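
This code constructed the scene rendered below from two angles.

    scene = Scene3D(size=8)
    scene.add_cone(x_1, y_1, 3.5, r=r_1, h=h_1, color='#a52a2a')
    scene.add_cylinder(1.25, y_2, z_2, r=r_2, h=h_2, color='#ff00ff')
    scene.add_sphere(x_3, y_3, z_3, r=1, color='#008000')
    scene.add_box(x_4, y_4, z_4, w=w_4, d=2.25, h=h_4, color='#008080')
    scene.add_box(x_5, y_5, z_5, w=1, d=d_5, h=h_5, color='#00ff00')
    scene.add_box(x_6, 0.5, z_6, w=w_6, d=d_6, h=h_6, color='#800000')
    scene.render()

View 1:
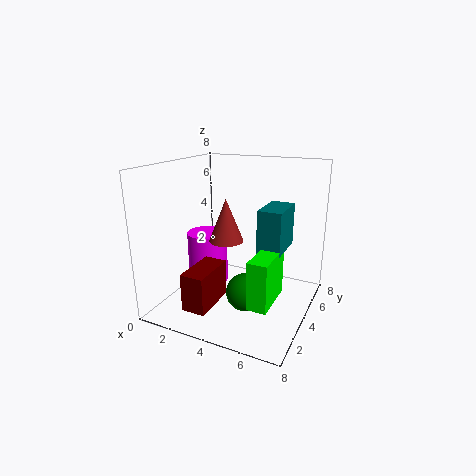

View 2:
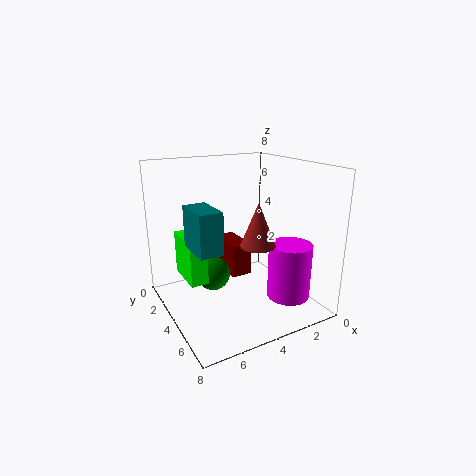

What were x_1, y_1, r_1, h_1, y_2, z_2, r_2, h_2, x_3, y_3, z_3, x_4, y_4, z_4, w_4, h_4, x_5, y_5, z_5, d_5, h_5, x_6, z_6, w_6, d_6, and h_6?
x_1 = 3
y_1 = 4.5
r_1 = 1
h_1 = 2.5
y_2 = 5.25
z_2 = 0.25
r_2 = 1.25
h_2 = 3.25
x_3 = 5
y_3 = 2.75
z_3 = 1.5
x_4 = 5.5
y_4 = 3
z_4 = 3.75
w_4 = 1.25
h_4 = 2.25
x_5 = 5.75
y_5 = 1.25
z_5 = 1.5
d_5 = 2.5
h_5 = 2.5
x_6 = 2.5
z_6 = 1
w_6 = 1.25
d_6 = 2.5
h_6 = 2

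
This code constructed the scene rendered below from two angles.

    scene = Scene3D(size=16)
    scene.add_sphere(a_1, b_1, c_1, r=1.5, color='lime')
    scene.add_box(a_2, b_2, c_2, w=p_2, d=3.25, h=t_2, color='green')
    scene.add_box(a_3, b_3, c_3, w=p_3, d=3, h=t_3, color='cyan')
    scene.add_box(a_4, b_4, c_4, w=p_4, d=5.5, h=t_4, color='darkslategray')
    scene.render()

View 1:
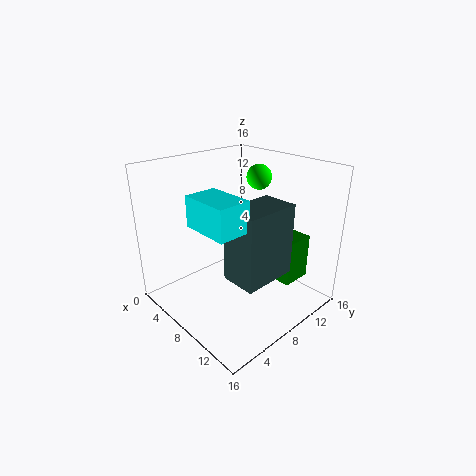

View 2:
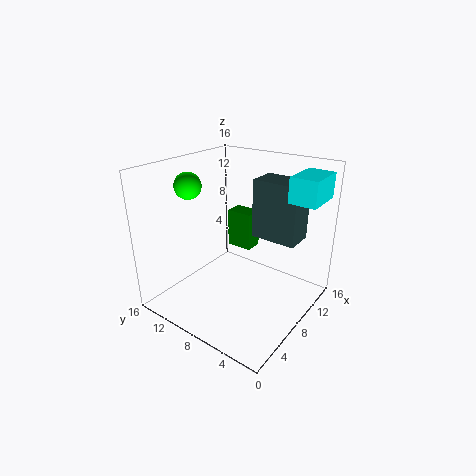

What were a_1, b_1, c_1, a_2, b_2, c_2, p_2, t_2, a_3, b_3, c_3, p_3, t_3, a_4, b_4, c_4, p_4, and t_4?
a_1 = 6, b_1 = 13.25, c_1 = 13.5, a_2 = 12, b_2 = 9.25, c_2 = 4.25, p_2 = 2.25, t_2 = 4.75, a_3 = 10, b_3 = 0.25, c_3 = 12.5, p_3 = 4.5, t_3 = 2.75, a_4 = 11.5, b_4 = 3, c_4 = 6.75, p_4 = 3.5, t_4 = 7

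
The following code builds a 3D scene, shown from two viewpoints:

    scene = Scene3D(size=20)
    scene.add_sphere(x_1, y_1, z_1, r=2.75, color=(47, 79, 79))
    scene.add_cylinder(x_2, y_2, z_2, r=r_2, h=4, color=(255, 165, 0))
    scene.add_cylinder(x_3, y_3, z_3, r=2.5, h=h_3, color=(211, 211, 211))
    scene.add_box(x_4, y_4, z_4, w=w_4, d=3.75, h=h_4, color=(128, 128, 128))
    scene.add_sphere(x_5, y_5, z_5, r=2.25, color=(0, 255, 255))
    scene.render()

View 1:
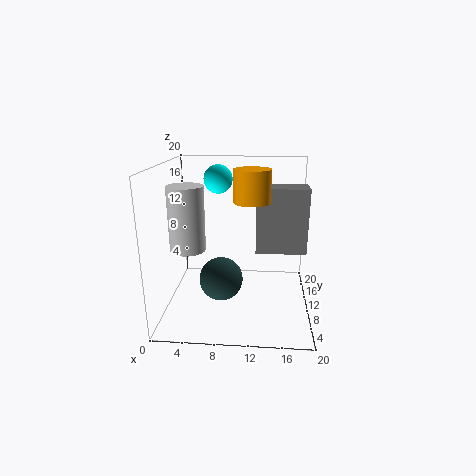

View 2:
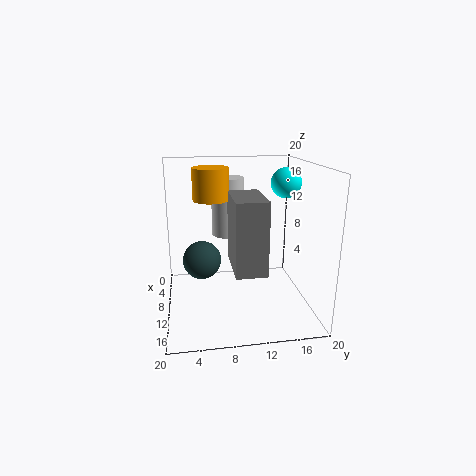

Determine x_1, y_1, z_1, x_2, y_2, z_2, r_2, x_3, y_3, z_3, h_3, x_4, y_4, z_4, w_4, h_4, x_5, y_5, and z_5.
x_1 = 8.25, y_1 = 5, z_1 = 6.25, x_2 = 12, y_2 = 6.25, z_2 = 16, r_2 = 2.25, x_3 = 3, y_3 = 9.5, z_3 = 8.25, h_3 = 9, x_4 = 12.5, y_4 = 8.25, z_4 = 8.5, w_4 = 6.75, h_4 = 8.75, x_5 = 6.25, y_5 = 17.75, z_5 = 16.75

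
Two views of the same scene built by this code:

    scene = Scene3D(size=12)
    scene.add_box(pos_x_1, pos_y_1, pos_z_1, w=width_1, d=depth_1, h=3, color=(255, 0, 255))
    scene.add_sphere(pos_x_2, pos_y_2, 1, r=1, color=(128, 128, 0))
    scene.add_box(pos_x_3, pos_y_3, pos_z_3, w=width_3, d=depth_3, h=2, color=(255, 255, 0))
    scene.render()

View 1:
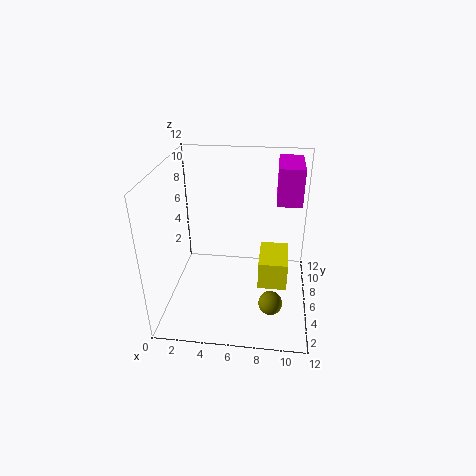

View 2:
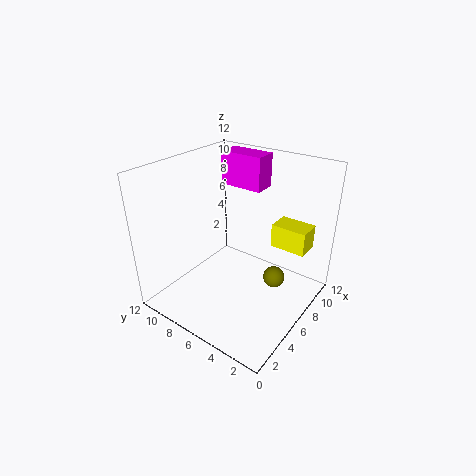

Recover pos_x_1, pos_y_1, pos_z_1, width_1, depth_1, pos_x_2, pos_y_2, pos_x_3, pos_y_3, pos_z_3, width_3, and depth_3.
pos_x_1 = 9, pos_y_1 = 6, pos_z_1 = 9, width_1 = 2, depth_1 = 4, pos_x_2 = 9, pos_y_2 = 4, pos_x_3 = 8, pos_y_3 = 1, pos_z_3 = 5, width_3 = 2, depth_3 = 3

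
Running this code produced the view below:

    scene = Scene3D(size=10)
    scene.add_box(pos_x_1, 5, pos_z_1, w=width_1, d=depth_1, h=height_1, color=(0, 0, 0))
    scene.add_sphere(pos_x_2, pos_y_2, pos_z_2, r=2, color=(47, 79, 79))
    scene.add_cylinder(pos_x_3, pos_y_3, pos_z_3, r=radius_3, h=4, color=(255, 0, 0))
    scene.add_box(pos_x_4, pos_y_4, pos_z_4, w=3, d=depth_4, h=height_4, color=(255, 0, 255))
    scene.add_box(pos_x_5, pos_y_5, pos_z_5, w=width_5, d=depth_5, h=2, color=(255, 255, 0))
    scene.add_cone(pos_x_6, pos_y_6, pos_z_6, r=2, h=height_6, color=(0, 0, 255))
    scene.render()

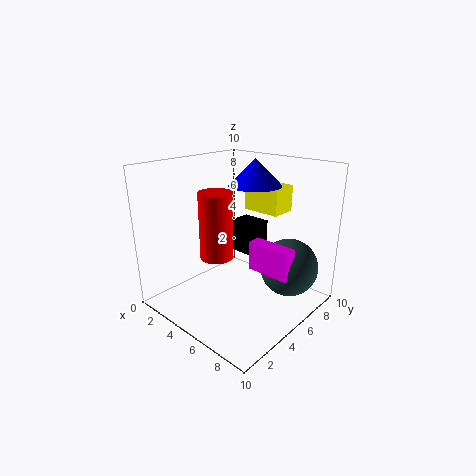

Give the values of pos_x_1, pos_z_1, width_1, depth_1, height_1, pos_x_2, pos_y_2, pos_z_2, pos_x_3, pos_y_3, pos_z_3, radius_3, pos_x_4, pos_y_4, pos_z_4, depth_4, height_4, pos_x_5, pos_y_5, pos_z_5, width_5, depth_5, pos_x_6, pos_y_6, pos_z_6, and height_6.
pos_x_1 = 4; pos_z_1 = 4; width_1 = 2; depth_1 = 2; height_1 = 2; pos_x_2 = 8; pos_y_2 = 7; pos_z_2 = 3; pos_x_3 = 6; pos_y_3 = 2; pos_z_3 = 5; radius_3 = 1; pos_x_4 = 6; pos_y_4 = 5; pos_z_4 = 3; depth_4 = 1; height_4 = 2; pos_x_5 = 3; pos_y_5 = 8; pos_z_5 = 6; width_5 = 3; depth_5 = 2; pos_x_6 = 4; pos_y_6 = 8; pos_z_6 = 8; height_6 = 2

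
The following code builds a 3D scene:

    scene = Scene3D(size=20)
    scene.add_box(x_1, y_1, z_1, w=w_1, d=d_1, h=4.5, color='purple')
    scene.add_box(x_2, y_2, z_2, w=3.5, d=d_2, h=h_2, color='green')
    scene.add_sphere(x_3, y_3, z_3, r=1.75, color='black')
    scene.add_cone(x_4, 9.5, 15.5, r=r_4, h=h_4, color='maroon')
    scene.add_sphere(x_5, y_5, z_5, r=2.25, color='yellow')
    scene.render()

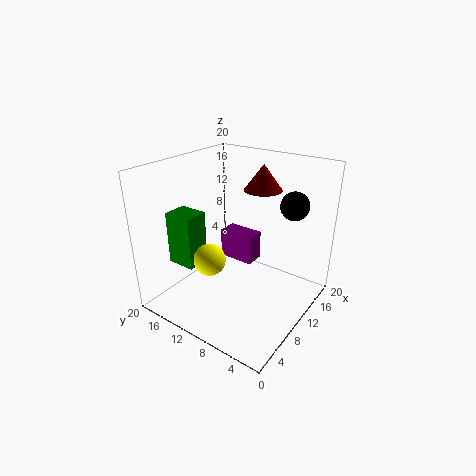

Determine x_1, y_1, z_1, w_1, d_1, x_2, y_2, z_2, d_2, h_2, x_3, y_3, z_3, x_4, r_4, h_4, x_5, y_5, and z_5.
x_1 = 13.5
y_1 = 10.25
z_1 = 3.75
w_1 = 3
d_1 = 5.5
x_2 = 5.5
y_2 = 15
z_2 = 5.25
d_2 = 4.25
h_2 = 7.75
x_3 = 10.75
y_3 = 2.25
z_3 = 16.25
x_4 = 15.5
r_4 = 2.75
h_4 = 3.75
x_5 = 7
y_5 = 12.75
z_5 = 7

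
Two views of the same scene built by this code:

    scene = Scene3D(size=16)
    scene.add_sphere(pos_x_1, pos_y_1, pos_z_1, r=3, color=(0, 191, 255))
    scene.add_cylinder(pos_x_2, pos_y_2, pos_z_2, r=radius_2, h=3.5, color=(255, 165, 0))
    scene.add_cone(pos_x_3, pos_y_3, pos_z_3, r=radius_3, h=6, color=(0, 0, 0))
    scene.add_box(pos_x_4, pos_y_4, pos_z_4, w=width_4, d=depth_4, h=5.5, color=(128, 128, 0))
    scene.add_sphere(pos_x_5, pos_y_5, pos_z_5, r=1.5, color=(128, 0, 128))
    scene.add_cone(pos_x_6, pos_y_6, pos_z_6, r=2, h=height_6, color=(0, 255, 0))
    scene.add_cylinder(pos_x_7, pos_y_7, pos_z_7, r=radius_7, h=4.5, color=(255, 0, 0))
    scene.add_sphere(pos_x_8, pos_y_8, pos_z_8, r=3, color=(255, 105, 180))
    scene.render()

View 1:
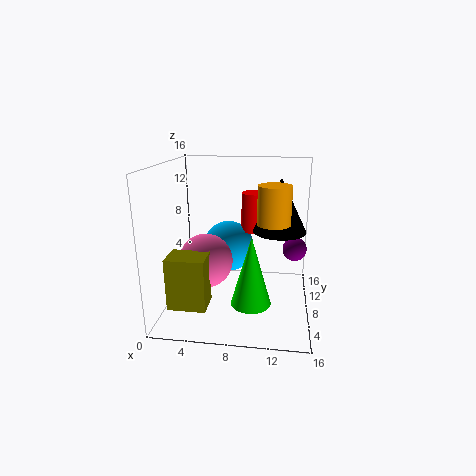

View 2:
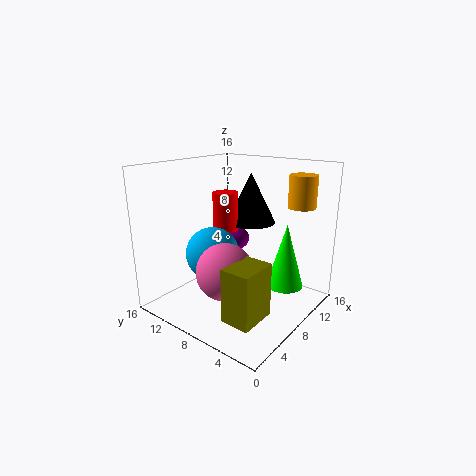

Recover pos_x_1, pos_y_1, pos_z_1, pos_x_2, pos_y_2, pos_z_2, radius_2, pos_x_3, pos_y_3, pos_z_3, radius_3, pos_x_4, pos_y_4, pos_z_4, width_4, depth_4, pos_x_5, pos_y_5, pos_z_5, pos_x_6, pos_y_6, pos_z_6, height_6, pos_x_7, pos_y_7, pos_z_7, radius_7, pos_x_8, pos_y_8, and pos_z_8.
pos_x_1 = 6.5; pos_y_1 = 10.5; pos_z_1 = 6; pos_x_2 = 12; pos_y_2 = 2.5; pos_z_2 = 11.5; radius_2 = 1.5; pos_x_3 = 12.5; pos_y_3 = 9.5; pos_z_3 = 8.5; radius_3 = 3; pos_x_4 = 1.5; pos_y_4 = 2; pos_z_4 = 2; width_4 = 4; depth_4 = 3; pos_x_5 = 14.5; pos_y_5 = 13; pos_z_5 = 5; pos_x_6 = 10; pos_y_6 = 3; pos_z_6 = 3; height_6 = 7; pos_x_7 = 9.5; pos_y_7 = 11; pos_z_7 = 8; radius_7 = 1.5; pos_x_8 = 4.5; pos_y_8 = 7; pos_z_8 = 5.5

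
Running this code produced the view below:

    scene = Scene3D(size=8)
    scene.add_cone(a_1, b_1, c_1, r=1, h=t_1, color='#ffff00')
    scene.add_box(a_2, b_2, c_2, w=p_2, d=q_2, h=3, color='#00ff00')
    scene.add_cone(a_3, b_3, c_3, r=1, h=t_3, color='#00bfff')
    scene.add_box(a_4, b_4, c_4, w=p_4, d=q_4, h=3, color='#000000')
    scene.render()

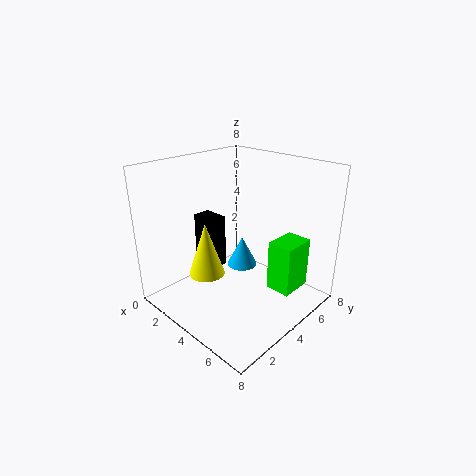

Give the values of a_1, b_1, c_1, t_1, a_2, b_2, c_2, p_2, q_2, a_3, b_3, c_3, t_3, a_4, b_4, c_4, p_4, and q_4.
a_1 = 3; b_1 = 2.5; c_1 = 2; t_1 = 3; a_2 = 5; b_2 = 5.5; c_2 = 0.5; p_2 = 1.5; q_2 = 2; a_3 = 2; b_3 = 6.5; c_3 = 0.5; t_3 = 2; a_4 = 1.5; b_4 = 3; c_4 = 2; p_4 = 1.5; q_4 = 1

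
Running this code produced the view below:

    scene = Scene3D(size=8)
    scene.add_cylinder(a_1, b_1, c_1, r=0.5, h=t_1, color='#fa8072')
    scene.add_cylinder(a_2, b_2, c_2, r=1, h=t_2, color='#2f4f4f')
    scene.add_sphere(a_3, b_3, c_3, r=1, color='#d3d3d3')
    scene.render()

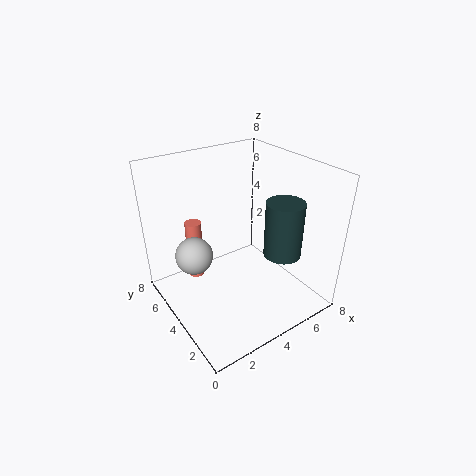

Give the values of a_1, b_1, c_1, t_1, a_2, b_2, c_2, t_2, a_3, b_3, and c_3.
a_1 = 2.75; b_1 = 7; c_1 = 0.25; t_1 = 3.75; a_2 = 5.5; b_2 = 2; c_2 = 3.5; t_2 = 3; a_3 = 1.5; b_3 = 4.5; c_3 = 3.5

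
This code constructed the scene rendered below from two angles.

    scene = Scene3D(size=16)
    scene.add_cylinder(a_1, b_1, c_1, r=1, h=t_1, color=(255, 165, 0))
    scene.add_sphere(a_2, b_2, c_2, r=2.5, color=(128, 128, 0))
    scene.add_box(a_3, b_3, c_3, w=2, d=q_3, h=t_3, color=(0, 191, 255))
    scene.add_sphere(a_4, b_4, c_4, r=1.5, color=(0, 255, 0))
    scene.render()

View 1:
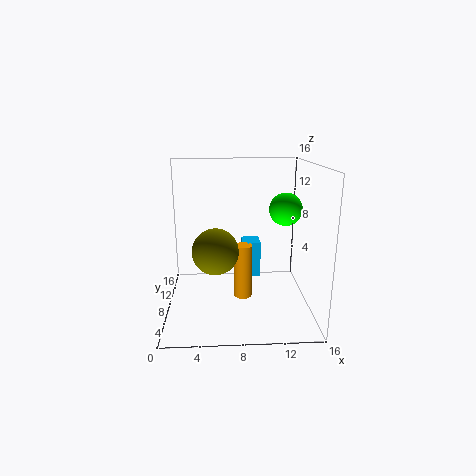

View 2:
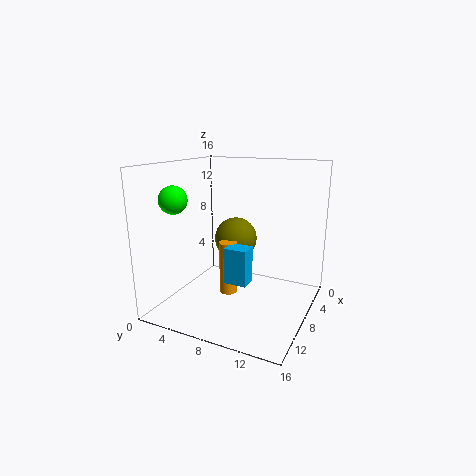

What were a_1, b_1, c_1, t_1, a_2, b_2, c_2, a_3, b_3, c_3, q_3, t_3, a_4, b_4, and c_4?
a_1 = 8.5, b_1 = 7, c_1 = 1.5, t_1 = 6, a_2 = 5.5, b_2 = 6.5, c_2 = 7, a_3 = 8.5, b_3 = 7.5, c_3 = 3.5, q_3 = 2.5, t_3 = 4, a_4 = 12, b_4 = 2.5, c_4 = 12.5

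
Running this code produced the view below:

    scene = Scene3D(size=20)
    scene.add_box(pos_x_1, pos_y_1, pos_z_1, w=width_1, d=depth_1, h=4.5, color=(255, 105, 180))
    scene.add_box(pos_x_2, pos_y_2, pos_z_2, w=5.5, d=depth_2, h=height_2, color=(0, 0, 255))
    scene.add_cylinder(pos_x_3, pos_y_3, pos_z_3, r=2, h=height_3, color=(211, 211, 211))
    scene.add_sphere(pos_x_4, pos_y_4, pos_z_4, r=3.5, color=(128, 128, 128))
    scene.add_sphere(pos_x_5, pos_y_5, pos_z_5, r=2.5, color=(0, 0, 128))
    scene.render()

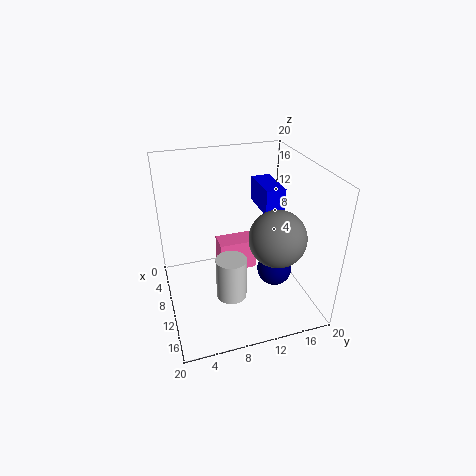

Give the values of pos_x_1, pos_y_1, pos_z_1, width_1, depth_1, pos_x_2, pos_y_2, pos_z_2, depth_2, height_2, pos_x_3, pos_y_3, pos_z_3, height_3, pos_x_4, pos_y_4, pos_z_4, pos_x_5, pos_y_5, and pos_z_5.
pos_x_1 = 7, pos_y_1 = 7.5, pos_z_1 = 4.5, width_1 = 3, depth_1 = 5.25, pos_x_2 = 8, pos_y_2 = 12.5, pos_z_2 = 14.75, depth_2 = 2.5, height_2 = 3.25, pos_x_3 = 14.25, pos_y_3 = 7.75, pos_z_3 = 4, height_3 = 5.75, pos_x_4 = 16.25, pos_y_4 = 13, pos_z_4 = 13, pos_x_5 = 11.25, pos_y_5 = 15.25, pos_z_5 = 4.5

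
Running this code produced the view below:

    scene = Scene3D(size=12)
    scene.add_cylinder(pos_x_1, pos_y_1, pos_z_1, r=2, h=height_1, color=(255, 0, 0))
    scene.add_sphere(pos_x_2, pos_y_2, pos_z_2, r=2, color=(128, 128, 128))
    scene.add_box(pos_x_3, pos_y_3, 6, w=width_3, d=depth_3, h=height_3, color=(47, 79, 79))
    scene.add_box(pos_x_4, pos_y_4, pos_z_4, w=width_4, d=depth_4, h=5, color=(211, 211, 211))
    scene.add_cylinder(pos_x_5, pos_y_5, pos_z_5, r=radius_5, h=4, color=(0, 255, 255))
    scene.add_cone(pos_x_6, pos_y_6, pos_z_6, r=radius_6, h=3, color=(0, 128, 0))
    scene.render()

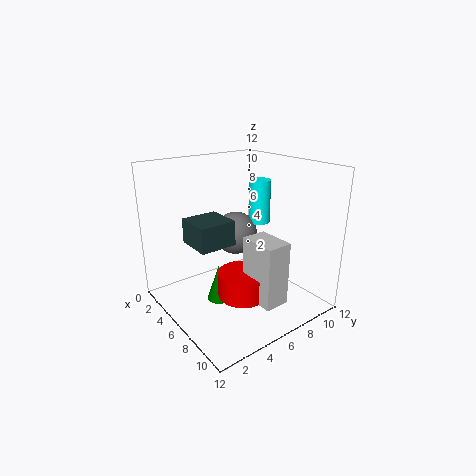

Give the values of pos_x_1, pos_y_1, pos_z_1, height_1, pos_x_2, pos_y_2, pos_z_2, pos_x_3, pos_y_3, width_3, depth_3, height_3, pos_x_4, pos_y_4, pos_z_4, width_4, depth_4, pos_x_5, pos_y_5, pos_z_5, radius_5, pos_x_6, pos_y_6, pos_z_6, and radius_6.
pos_x_1 = 8, pos_y_1 = 5, pos_z_1 = 2, height_1 = 2, pos_x_2 = 3, pos_y_2 = 8, pos_z_2 = 5, pos_x_3 = 4, pos_y_3 = 2, width_3 = 3, depth_3 = 3, height_3 = 2, pos_x_4 = 8, pos_y_4 = 5, pos_z_4 = 2, width_4 = 3, depth_4 = 2, pos_x_5 = 4, pos_y_5 = 10, pos_z_5 = 6, radius_5 = 1, pos_x_6 = 6, pos_y_6 = 4, pos_z_6 = 1, radius_6 = 1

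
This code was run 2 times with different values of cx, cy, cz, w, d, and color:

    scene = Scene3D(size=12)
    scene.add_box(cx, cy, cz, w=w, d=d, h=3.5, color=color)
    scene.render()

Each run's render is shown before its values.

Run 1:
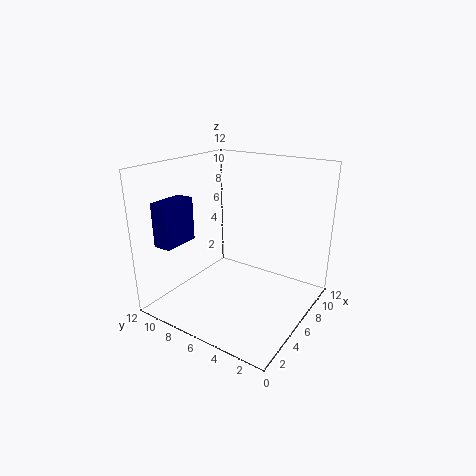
cx = 1; cy = 9; cz = 6; w = 3; d = 1.5; color = 'navy'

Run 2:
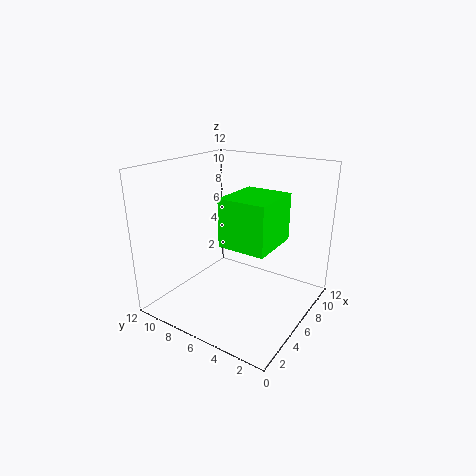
cx = 2; cy = 1.5; cz = 7; w = 4; d = 3.5; color = 'lime'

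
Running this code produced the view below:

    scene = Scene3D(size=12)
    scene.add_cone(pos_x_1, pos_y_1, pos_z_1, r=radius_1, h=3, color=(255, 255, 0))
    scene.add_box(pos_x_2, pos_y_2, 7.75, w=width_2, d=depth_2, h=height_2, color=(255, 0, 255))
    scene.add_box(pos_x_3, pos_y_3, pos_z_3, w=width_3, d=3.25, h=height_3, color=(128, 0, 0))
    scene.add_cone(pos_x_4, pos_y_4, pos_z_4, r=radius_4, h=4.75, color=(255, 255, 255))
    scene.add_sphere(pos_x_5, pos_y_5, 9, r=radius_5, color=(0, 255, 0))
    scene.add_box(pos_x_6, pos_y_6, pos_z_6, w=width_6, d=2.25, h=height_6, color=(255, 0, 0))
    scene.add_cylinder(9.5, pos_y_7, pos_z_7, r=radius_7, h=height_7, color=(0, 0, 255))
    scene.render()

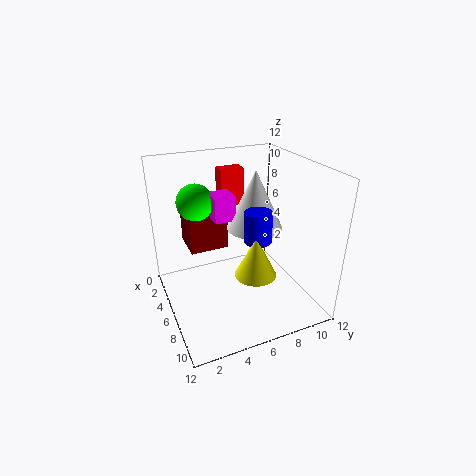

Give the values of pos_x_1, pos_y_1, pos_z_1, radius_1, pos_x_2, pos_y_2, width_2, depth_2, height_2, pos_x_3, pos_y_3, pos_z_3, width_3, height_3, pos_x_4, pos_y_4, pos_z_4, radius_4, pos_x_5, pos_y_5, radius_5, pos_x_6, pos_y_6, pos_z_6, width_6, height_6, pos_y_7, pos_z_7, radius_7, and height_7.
pos_x_1 = 10.25
pos_y_1 = 5.5
pos_z_1 = 5.25
radius_1 = 1.5
pos_x_2 = 4.25
pos_y_2 = 4
width_2 = 2
depth_2 = 1.75
height_2 = 2
pos_x_3 = 2
pos_y_3 = 2.25
pos_z_3 = 4.75
width_3 = 3
height_3 = 4
pos_x_4 = 6.5
pos_y_4 = 7.25
pos_z_4 = 7
radius_4 = 2.25
pos_x_5 = 4.25
pos_y_5 = 3
radius_5 = 1.5
pos_x_6 = 0.25
pos_y_6 = 6.25
pos_z_6 = 7
width_6 = 1.5
height_6 = 3.5
pos_y_7 = 6
pos_z_7 = 7.5
radius_7 = 1
height_7 = 2.25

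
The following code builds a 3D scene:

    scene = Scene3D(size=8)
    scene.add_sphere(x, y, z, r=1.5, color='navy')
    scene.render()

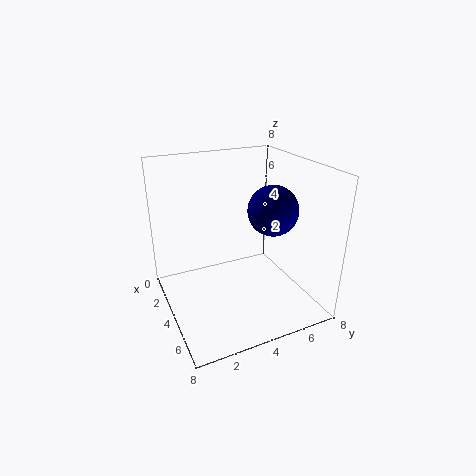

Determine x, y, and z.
x = 3.5
y = 6.5
z = 5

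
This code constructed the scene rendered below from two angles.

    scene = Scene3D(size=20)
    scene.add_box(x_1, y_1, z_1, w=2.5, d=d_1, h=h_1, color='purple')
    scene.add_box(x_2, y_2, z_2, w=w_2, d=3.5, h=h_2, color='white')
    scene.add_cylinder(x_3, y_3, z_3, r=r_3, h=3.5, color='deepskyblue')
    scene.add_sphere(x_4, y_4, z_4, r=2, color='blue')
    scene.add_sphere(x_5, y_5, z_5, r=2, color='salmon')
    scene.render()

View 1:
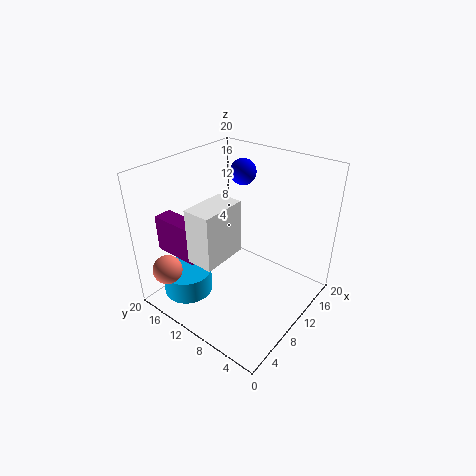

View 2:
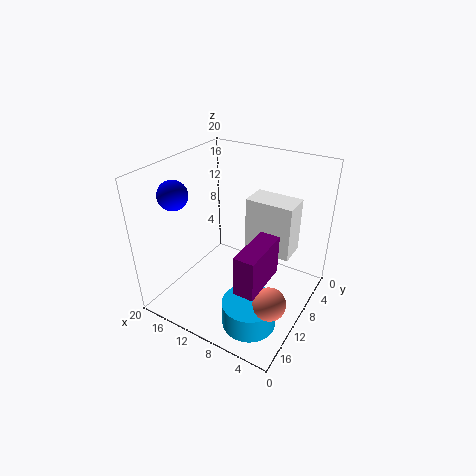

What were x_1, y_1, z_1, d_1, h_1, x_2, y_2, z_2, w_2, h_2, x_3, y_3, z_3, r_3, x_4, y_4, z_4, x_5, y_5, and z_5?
x_1 = 3, y_1 = 12, z_1 = 8.5, d_1 = 6.5, h_1 = 5, x_2 = 2, y_2 = 8, z_2 = 10, w_2 = 6, h_2 = 7, x_3 = 5, y_3 = 15.5, z_3 = 1.5, r_3 = 3.5, x_4 = 17, y_4 = 14.5, z_4 = 16.5, x_5 = 2, y_5 = 16, z_5 = 6.5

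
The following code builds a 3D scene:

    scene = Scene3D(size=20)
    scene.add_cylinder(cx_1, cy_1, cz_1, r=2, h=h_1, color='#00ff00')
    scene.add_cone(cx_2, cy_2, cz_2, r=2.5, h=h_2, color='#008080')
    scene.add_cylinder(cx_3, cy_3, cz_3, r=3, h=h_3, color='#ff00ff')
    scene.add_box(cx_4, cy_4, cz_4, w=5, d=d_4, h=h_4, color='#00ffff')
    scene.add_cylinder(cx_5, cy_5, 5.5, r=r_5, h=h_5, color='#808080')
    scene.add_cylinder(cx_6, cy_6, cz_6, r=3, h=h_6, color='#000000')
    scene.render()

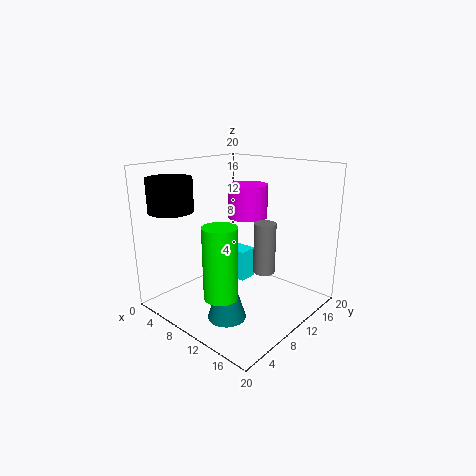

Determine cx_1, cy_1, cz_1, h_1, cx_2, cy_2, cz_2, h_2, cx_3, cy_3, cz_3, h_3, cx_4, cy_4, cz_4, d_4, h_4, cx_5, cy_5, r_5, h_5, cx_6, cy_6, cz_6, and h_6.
cx_1 = 14.5, cy_1 = 2, cz_1 = 6, h_1 = 8.5, cx_2 = 12.5, cy_2 = 5, cz_2 = 1, h_2 = 8, cx_3 = 7.5, cy_3 = 15, cz_3 = 11.5, h_3 = 5, cx_4 = 2, cy_4 = 14.5, cz_4 = 0.5, d_4 = 3, h_4 = 5, cx_5 = 13.5, cy_5 = 11.5, r_5 = 1.5, h_5 = 7, cx_6 = 4, cy_6 = 3.5, cz_6 = 14, h_6 = 4.5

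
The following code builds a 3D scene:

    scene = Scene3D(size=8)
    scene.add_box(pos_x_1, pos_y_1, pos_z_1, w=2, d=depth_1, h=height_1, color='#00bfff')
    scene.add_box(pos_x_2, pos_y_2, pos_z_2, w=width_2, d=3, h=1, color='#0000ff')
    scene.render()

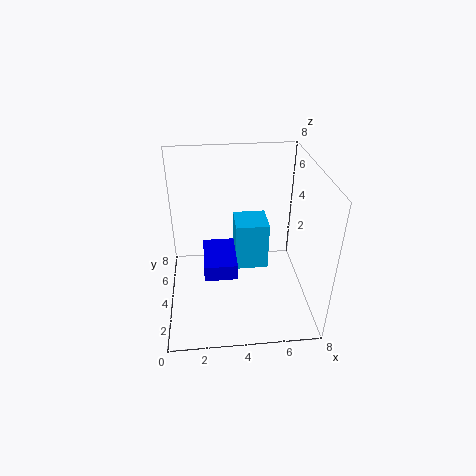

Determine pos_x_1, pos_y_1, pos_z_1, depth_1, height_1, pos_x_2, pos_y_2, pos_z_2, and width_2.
pos_x_1 = 4
pos_y_1 = 5
pos_z_1 = 1
depth_1 = 2
height_1 = 3
pos_x_2 = 2
pos_y_2 = 4
pos_z_2 = 1
width_2 = 2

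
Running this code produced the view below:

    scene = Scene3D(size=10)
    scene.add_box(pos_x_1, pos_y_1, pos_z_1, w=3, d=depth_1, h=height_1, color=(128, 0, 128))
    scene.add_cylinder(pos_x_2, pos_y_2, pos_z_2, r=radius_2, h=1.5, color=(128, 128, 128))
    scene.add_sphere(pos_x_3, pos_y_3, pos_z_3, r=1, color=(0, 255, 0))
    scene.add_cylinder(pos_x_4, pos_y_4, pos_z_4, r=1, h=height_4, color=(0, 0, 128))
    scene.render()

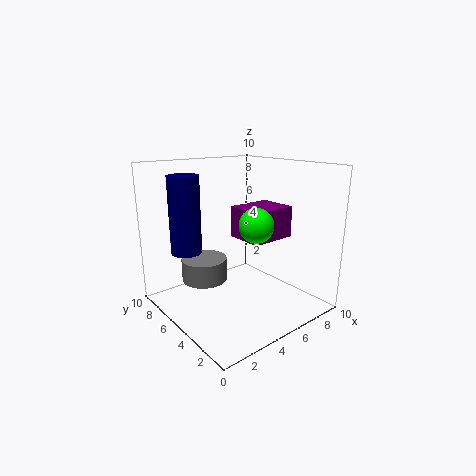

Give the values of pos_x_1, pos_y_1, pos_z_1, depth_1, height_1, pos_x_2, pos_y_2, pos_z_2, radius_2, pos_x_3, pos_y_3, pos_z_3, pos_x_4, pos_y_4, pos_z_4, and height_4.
pos_x_1 = 4; pos_y_1 = 2; pos_z_1 = 5.5; depth_1 = 2.5; height_1 = 2; pos_x_2 = 2.5; pos_y_2 = 5.5; pos_z_2 = 2.5; radius_2 = 1.5; pos_x_3 = 3.5; pos_y_3 = 1.5; pos_z_3 = 7; pos_x_4 = 1.5; pos_y_4 = 6; pos_z_4 = 4.5; height_4 = 5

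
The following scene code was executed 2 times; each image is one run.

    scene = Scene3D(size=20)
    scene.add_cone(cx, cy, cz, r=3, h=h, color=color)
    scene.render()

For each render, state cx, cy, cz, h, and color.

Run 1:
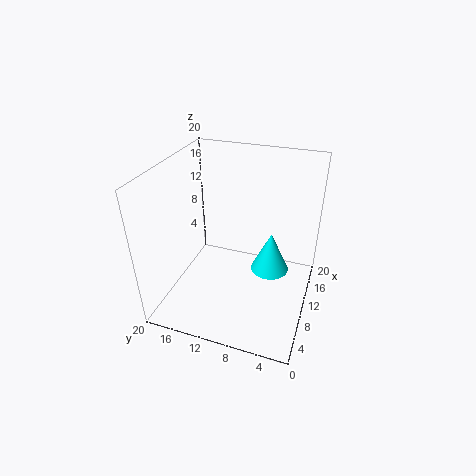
cx = 15.5
cy = 6.5
cz = 1.5
h = 6.5
color = 'cyan'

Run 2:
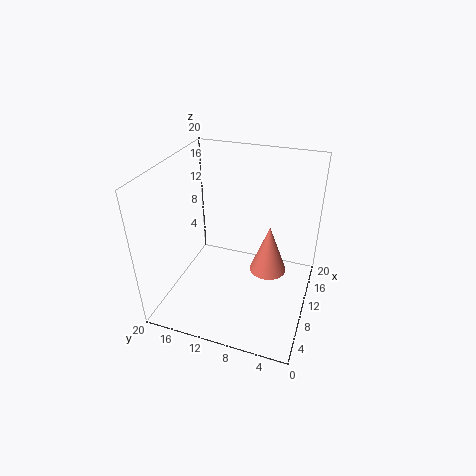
cx = 16.5
cy = 7
cz = 0.5
h = 8
color = 'salmon'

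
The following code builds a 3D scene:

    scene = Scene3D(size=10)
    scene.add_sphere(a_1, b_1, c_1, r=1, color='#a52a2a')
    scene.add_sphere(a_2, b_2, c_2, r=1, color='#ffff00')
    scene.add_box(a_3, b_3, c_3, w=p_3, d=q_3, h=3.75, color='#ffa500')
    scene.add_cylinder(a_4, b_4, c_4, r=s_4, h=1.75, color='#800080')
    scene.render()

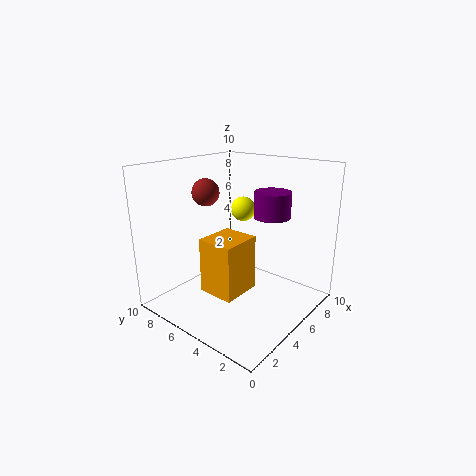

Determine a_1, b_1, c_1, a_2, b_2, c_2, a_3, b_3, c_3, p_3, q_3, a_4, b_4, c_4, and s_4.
a_1 = 5, b_1 = 8, c_1 = 7.75, a_2 = 8.75, b_2 = 7.5, c_2 = 5.75, a_3 = 2.25, b_3 = 3.5, c_3 = 1.75, p_3 = 2.75, q_3 = 2.5, a_4 = 6.5, b_4 = 3.25, c_4 = 6.5, s_4 = 1.25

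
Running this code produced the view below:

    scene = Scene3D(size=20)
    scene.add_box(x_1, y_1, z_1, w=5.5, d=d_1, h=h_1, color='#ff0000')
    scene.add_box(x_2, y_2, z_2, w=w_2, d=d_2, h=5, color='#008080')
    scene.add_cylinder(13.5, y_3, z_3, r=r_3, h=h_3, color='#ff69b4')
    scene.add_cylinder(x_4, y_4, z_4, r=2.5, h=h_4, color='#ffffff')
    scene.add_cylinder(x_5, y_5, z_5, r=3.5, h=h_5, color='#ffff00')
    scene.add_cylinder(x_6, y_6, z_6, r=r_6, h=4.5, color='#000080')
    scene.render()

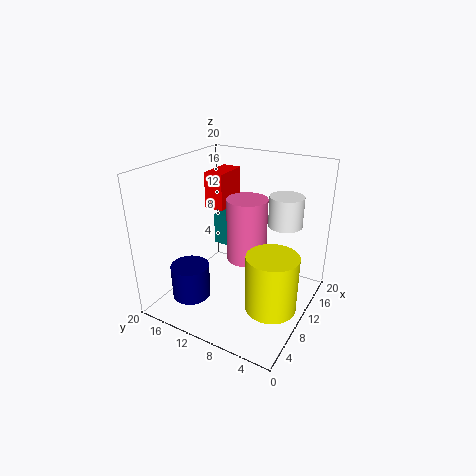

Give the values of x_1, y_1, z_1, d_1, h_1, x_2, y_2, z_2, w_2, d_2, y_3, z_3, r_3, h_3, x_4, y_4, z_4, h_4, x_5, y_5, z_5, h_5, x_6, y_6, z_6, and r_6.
x_1 = 13; y_1 = 14.5; z_1 = 12; d_1 = 3; h_1 = 5.5; x_2 = 14.5; y_2 = 13.5; z_2 = 5.5; w_2 = 2.5; d_2 = 3.5; y_3 = 10.5; z_3 = 5; r_3 = 3; h_3 = 9.5; x_4 = 16; y_4 = 5.5; z_4 = 10.5; h_4 = 4.5; x_5 = 8.5; y_5 = 4; z_5 = 1.5; h_5 = 8; x_6 = 3.5; y_6 = 13.5; z_6 = 3.5; r_6 = 2.5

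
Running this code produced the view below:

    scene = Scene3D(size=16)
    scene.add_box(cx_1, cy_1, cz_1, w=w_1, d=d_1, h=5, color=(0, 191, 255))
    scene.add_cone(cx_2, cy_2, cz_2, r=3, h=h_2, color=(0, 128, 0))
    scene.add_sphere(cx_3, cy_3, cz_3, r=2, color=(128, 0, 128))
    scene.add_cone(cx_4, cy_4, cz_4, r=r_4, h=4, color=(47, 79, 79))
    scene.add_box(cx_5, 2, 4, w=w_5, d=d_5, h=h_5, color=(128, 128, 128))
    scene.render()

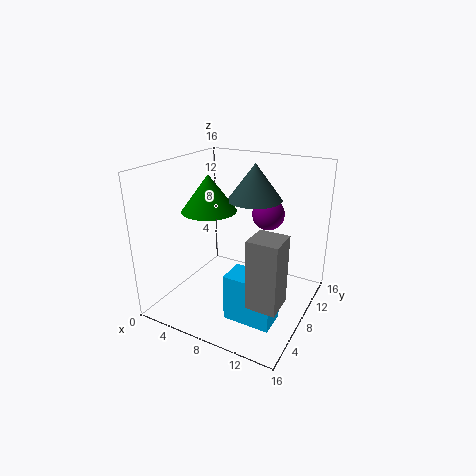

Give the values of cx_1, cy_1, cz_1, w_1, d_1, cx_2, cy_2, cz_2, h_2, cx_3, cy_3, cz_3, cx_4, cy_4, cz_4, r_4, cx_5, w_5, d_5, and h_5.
cx_1 = 9, cy_1 = 3, cz_1 = 1, w_1 = 5, d_1 = 3, cx_2 = 5, cy_2 = 7, cz_2 = 11, h_2 = 4, cx_3 = 9, cy_3 = 14, cz_3 = 9, cx_4 = 9, cy_4 = 10, cz_4 = 12, r_4 = 3, cx_5 = 12, w_5 = 3, d_5 = 3, h_5 = 7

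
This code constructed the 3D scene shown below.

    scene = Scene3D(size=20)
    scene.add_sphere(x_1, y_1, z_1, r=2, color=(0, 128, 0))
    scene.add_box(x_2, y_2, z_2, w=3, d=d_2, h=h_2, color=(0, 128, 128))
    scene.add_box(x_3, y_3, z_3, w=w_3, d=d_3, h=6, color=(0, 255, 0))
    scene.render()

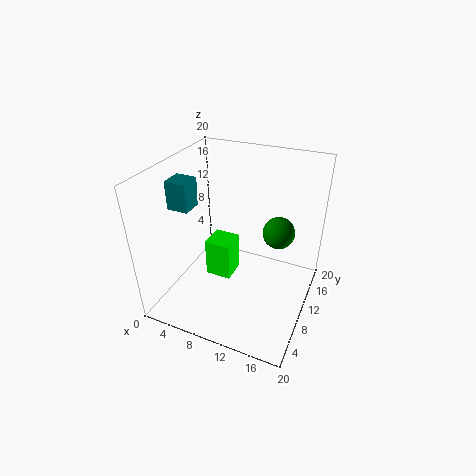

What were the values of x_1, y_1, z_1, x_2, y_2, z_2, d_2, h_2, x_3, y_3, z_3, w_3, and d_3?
x_1 = 16
y_1 = 9
z_1 = 13
x_2 = 1
y_2 = 7
z_2 = 14
d_2 = 3
h_2 = 4
x_3 = 4
y_3 = 11
z_3 = 1
w_3 = 4
d_3 = 4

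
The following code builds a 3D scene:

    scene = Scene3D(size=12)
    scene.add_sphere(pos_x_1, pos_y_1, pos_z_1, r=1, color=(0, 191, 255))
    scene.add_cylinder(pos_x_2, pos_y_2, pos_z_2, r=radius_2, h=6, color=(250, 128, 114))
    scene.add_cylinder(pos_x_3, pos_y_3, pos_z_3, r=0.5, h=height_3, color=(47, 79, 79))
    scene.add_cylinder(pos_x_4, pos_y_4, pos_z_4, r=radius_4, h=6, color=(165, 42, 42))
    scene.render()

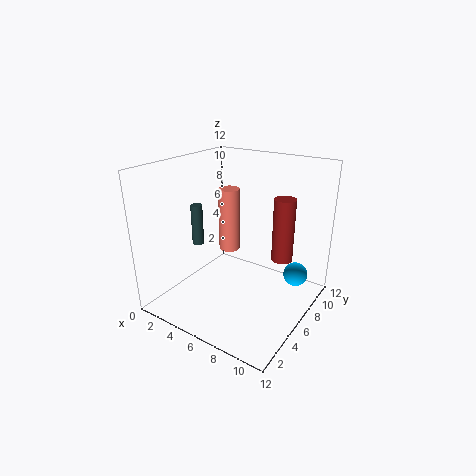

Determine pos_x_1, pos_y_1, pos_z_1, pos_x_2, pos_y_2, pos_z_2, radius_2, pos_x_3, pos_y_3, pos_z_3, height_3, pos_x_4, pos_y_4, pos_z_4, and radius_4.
pos_x_1 = 10.5; pos_y_1 = 8; pos_z_1 = 3; pos_x_2 = 3; pos_y_2 = 9; pos_z_2 = 3; radius_2 = 1; pos_x_3 = 2.5; pos_y_3 = 5; pos_z_3 = 5; height_3 = 3.5; pos_x_4 = 8; pos_y_4 = 10.5; pos_z_4 = 2.5; radius_4 = 1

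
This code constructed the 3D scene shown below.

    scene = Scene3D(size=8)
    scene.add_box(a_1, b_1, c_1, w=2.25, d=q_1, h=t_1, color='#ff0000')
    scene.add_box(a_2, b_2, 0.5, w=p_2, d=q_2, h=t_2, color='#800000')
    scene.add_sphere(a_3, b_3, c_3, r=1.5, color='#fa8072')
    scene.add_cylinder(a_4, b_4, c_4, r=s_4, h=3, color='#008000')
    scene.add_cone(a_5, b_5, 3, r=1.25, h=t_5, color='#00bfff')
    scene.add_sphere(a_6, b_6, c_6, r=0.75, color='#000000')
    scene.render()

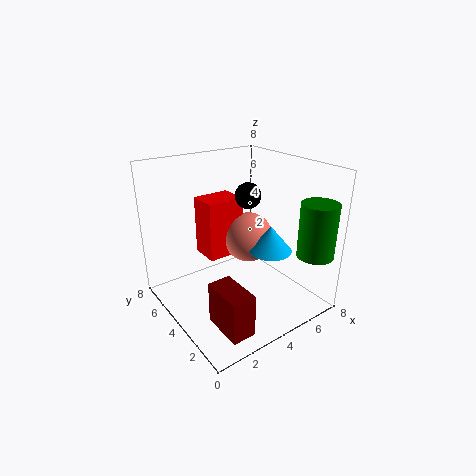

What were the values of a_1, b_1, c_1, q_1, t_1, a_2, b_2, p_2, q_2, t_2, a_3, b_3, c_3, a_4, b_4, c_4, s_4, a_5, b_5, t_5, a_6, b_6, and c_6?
a_1 = 3, b_1 = 5.25, c_1 = 2.25, q_1 = 1.75, t_1 = 3.5, a_2 = 1.25, b_2 = 0.5, p_2 = 1.25, q_2 = 2.25, t_2 = 2.25, a_3 = 5.5, b_3 = 5, c_3 = 3.25, a_4 = 7, b_4 = 1, c_4 = 3.25, s_4 = 1, a_5 = 5.75, b_5 = 3.25, t_5 = 1.5, a_6 = 5.25, b_6 = 4.75, c_6 = 6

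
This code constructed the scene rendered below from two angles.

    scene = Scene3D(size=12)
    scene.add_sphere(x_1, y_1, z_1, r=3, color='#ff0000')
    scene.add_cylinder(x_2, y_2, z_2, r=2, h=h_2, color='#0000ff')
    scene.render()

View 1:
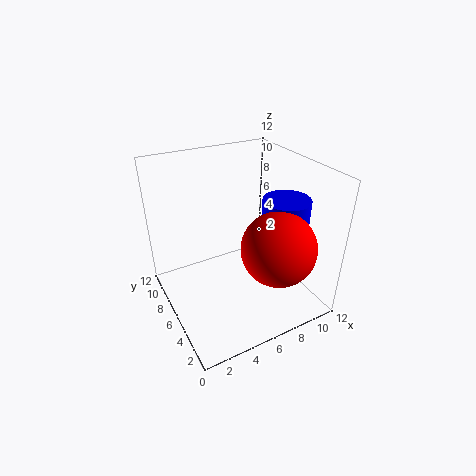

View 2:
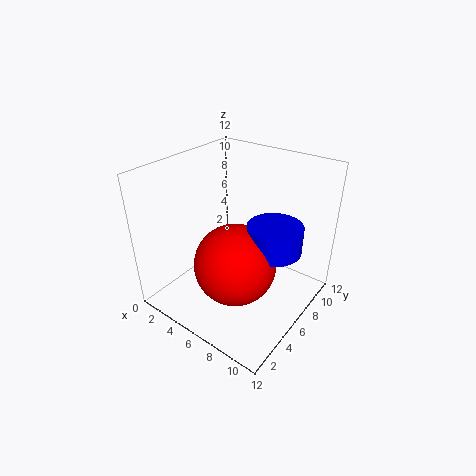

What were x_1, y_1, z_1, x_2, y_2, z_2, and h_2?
x_1 = 8; y_1 = 3; z_1 = 6; x_2 = 10; y_2 = 5; z_2 = 7; h_2 = 2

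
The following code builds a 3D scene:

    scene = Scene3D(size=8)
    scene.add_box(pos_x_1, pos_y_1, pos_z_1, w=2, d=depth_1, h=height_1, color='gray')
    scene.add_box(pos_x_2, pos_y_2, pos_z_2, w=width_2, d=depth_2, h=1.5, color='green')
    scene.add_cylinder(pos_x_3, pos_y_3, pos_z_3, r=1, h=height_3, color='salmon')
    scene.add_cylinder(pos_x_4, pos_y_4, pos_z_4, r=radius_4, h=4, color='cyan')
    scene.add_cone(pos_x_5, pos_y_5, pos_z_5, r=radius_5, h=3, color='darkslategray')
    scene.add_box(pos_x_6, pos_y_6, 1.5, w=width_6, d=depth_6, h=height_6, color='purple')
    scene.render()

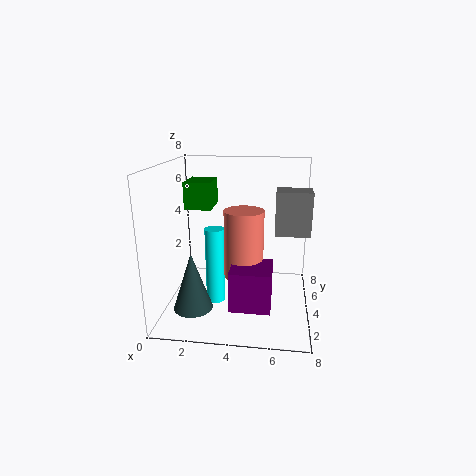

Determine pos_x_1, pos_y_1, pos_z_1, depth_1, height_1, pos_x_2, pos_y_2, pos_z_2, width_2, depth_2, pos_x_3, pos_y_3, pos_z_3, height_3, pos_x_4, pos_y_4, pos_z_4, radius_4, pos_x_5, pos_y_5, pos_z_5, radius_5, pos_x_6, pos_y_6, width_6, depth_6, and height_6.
pos_x_1 = 6
pos_y_1 = 4.5
pos_z_1 = 4
depth_1 = 1.5
height_1 = 2.5
pos_x_2 = 1
pos_y_2 = 4
pos_z_2 = 5.5
width_2 = 1.5
depth_2 = 2
pos_x_3 = 4.5
pos_y_3 = 2.5
pos_z_3 = 2.5
height_3 = 3.5
pos_x_4 = 3
pos_y_4 = 2.5
pos_z_4 = 1
radius_4 = 0.5
pos_x_5 = 2
pos_y_5 = 1.5
pos_z_5 = 1
radius_5 = 1
pos_x_6 = 4
pos_y_6 = 0.5
width_6 = 2
depth_6 = 2
height_6 = 2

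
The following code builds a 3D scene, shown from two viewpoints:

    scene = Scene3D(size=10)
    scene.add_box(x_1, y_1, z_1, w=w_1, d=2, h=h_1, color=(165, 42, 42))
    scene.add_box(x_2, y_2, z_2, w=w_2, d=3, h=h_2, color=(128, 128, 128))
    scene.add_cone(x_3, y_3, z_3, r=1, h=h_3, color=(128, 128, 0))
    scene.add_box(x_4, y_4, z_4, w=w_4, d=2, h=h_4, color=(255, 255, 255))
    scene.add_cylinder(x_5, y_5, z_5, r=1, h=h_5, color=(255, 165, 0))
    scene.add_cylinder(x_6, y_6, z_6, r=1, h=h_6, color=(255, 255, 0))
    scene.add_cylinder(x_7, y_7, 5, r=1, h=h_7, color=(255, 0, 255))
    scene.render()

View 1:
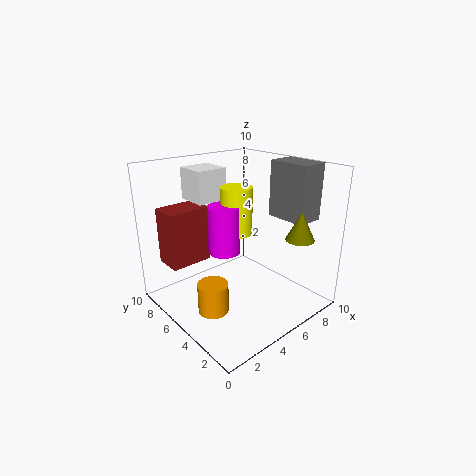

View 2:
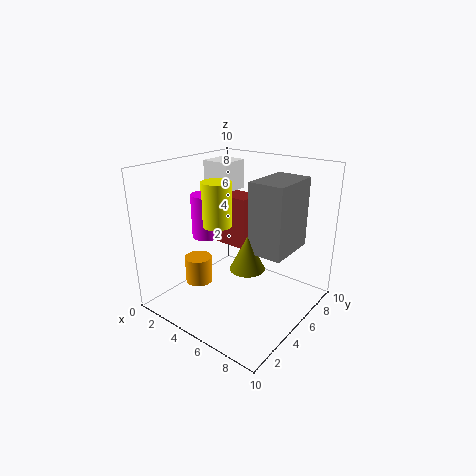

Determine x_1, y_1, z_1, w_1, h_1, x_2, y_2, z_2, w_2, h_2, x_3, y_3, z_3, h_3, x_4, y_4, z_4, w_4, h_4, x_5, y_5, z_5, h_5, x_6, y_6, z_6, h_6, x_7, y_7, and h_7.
x_1 = 1; y_1 = 7; z_1 = 3; w_1 = 3; h_1 = 4; x_2 = 8; y_2 = 2; z_2 = 6; w_2 = 2; h_2 = 4; x_3 = 8; y_3 = 2; z_3 = 5; h_3 = 2; x_4 = 2; y_4 = 5; z_4 = 8; w_4 = 2; h_4 = 2; x_5 = 2; y_5 = 4; z_5 = 1; h_5 = 2; x_6 = 4; y_6 = 4; z_6 = 6; h_6 = 3; x_7 = 3; y_7 = 4; h_7 = 3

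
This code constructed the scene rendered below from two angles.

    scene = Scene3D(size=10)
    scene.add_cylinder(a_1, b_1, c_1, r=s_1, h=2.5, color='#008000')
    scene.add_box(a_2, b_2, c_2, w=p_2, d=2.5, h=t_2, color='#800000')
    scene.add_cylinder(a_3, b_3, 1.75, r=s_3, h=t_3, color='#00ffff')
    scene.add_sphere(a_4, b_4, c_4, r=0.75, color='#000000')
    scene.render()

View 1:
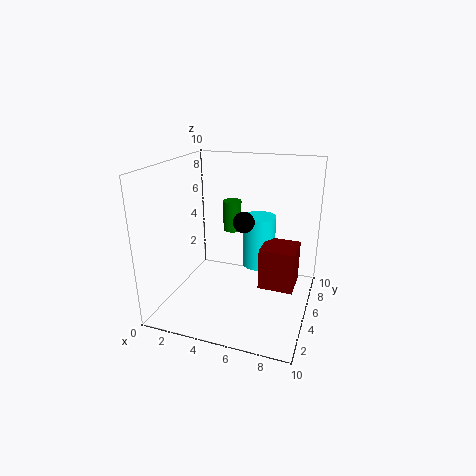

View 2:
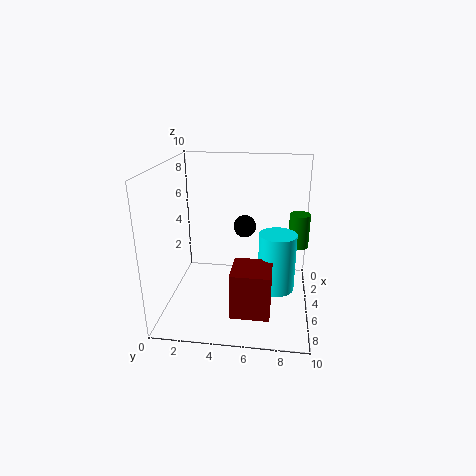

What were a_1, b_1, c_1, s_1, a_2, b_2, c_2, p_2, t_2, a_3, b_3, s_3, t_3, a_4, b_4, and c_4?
a_1 = 3
b_1 = 9.25
c_1 = 3.75
s_1 = 0.75
a_2 = 6.5
b_2 = 5
c_2 = 1.25
p_2 = 2.5
t_2 = 3
a_3 = 5.75
b_3 = 7.75
s_3 = 1.25
t_3 = 4
a_4 = 5.25
b_4 = 5.5
c_4 = 6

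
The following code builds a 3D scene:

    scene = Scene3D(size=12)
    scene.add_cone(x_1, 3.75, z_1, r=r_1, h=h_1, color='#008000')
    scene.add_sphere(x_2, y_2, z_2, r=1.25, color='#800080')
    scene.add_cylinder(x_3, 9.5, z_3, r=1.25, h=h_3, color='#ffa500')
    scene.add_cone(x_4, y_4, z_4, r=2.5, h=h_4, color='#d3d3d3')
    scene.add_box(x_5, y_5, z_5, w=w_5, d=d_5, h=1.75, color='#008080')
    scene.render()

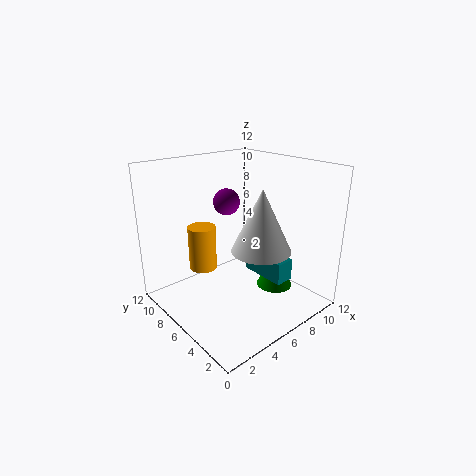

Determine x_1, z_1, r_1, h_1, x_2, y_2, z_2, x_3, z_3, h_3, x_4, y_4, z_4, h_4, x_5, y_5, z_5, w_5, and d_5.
x_1 = 8.25, z_1 = 1.75, r_1 = 1.5, h_1 = 3.25, x_2 = 8, y_2 = 10, z_2 = 7.75, x_3 = 4.75, z_3 = 2.25, h_3 = 4, x_4 = 7.25, y_4 = 4.5, z_4 = 5, h_4 = 5.25, x_5 = 6.5, y_5 = 1.75, z_5 = 3.25, w_5 = 1.5, d_5 = 3.75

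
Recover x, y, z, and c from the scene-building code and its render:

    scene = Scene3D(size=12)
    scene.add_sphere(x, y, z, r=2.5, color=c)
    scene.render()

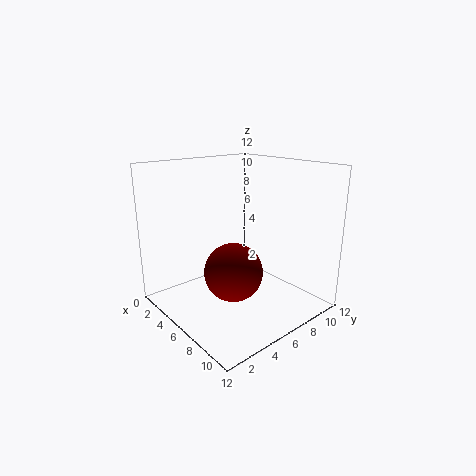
x = 6, y = 5.5, z = 3, c = 'maroon'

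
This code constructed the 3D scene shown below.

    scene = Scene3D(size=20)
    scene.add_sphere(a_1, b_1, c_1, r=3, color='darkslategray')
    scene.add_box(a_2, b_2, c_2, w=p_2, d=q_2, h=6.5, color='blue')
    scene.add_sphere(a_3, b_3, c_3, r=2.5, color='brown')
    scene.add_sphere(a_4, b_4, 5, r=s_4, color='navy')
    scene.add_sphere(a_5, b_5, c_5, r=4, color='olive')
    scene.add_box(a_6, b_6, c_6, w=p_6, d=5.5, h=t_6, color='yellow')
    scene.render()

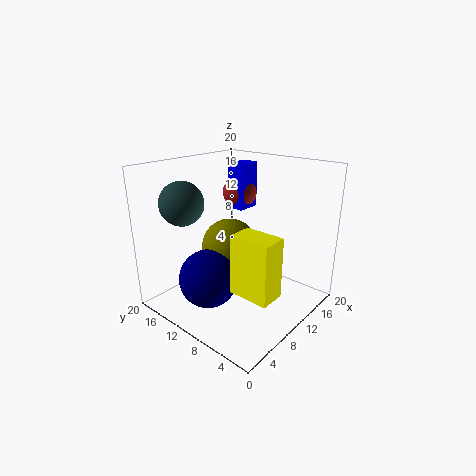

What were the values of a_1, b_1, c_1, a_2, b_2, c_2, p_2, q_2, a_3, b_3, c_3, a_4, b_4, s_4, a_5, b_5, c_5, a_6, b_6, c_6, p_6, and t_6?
a_1 = 5, b_1 = 15.5, c_1 = 15, a_2 = 12.5, b_2 = 11.5, c_2 = 13, p_2 = 3.5, q_2 = 2.5, a_3 = 14.5, b_3 = 13.5, c_3 = 15, a_4 = 5.5, b_4 = 11.5, s_4 = 4, a_5 = 10.5, b_5 = 12, c_5 = 8, a_6 = 5.5, b_6 = 2, c_6 = 4.5, p_6 = 3.5, t_6 = 8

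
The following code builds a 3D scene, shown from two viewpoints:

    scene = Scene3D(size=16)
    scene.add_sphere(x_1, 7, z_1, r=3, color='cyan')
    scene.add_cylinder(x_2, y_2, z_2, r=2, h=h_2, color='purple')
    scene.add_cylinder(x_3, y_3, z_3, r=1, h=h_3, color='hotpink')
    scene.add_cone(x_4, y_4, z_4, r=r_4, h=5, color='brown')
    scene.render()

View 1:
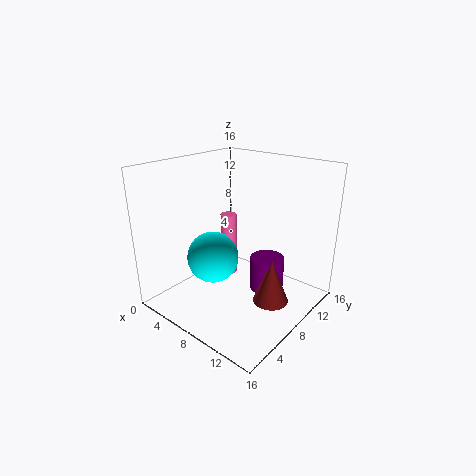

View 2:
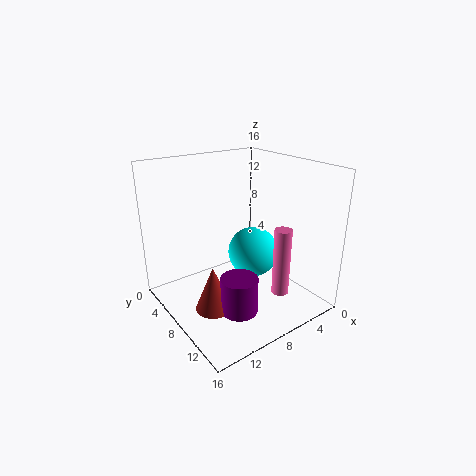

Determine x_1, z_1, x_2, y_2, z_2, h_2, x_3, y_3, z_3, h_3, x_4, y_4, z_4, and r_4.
x_1 = 5
z_1 = 5
x_2 = 10
y_2 = 11
z_2 = 1
h_2 = 4
x_3 = 4
y_3 = 11
z_3 = 1
h_3 = 8
x_4 = 12
y_4 = 9
z_4 = 1
r_4 = 2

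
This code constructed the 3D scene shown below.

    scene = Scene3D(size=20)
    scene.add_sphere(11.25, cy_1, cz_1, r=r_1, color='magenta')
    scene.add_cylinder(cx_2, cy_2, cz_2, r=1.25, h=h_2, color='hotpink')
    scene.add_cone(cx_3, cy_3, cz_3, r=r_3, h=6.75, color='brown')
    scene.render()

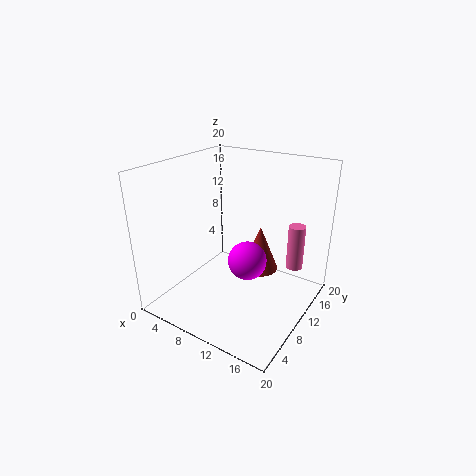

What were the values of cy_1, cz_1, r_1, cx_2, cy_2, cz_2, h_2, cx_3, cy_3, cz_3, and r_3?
cy_1 = 10.5, cz_1 = 6.5, r_1 = 2.75, cx_2 = 16, cy_2 = 16.5, cz_2 = 4, h_2 = 6.75, cx_3 = 11.25, cy_3 = 14.25, cz_3 = 3.5, r_3 = 2.75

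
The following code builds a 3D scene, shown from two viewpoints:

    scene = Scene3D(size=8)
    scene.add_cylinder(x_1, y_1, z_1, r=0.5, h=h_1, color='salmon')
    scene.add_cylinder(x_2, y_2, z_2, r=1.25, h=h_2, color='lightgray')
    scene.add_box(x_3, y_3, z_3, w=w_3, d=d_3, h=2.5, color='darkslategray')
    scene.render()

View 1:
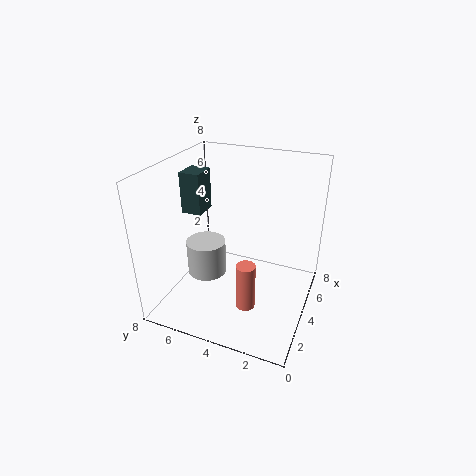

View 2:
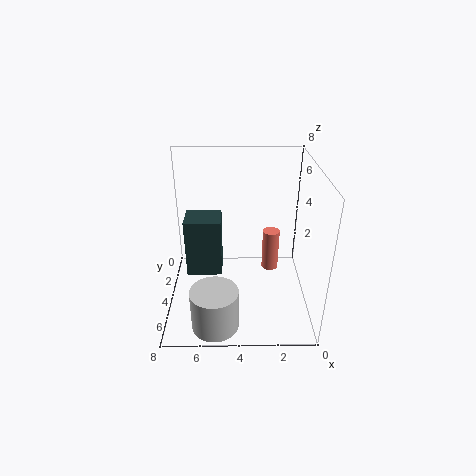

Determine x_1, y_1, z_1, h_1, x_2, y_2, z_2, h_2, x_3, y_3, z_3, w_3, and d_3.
x_1 = 2
y_1 = 2.75
z_1 = 1.25
h_1 = 2.5
x_2 = 5.25
y_2 = 6.75
z_2 = 0.25
h_2 = 2.25
x_3 = 4.75
y_3 = 6.75
z_3 = 4.5
w_3 = 1.5
d_3 = 1.25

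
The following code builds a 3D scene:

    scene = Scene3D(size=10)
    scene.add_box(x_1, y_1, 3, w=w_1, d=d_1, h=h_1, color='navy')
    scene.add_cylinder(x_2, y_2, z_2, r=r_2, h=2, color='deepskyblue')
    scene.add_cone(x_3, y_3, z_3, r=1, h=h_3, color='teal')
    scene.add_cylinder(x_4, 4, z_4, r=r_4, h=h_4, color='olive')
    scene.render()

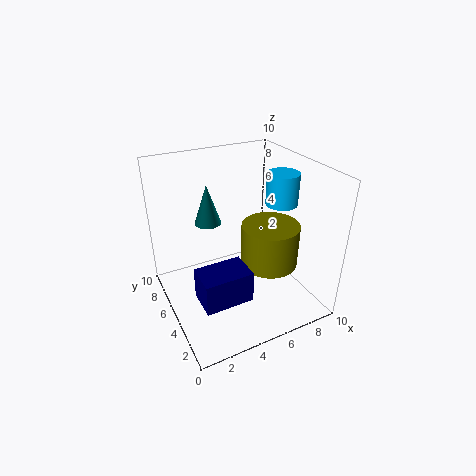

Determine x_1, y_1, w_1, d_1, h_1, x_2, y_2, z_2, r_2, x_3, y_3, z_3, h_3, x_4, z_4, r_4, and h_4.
x_1 = 1, y_1 = 1, w_1 = 3, d_1 = 2, h_1 = 2, x_2 = 7, y_2 = 3, z_2 = 8, r_2 = 1, x_3 = 4, y_3 = 8, z_3 = 5, h_3 = 3, x_4 = 7, z_4 = 3, r_4 = 2, h_4 = 3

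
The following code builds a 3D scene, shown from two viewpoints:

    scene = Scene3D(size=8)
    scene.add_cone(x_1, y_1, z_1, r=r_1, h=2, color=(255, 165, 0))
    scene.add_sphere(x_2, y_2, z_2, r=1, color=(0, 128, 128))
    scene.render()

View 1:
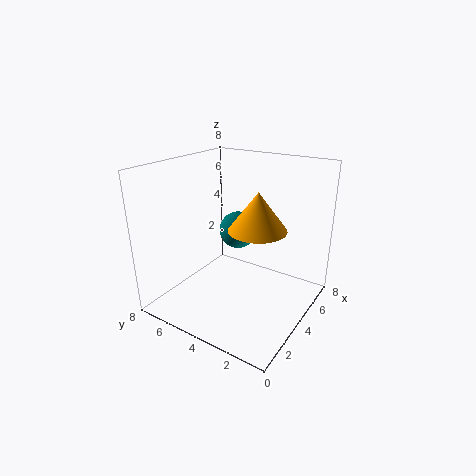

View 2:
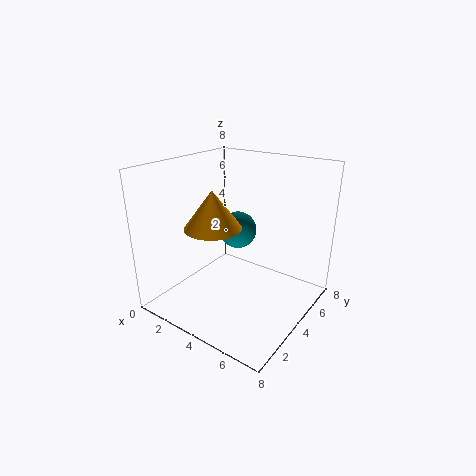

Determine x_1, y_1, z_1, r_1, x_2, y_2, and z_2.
x_1 = 3.5
y_1 = 2.5
z_1 = 5
r_1 = 1.5
x_2 = 4
y_2 = 4
z_2 = 4.5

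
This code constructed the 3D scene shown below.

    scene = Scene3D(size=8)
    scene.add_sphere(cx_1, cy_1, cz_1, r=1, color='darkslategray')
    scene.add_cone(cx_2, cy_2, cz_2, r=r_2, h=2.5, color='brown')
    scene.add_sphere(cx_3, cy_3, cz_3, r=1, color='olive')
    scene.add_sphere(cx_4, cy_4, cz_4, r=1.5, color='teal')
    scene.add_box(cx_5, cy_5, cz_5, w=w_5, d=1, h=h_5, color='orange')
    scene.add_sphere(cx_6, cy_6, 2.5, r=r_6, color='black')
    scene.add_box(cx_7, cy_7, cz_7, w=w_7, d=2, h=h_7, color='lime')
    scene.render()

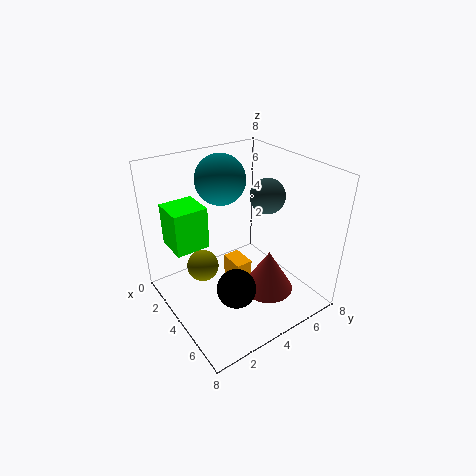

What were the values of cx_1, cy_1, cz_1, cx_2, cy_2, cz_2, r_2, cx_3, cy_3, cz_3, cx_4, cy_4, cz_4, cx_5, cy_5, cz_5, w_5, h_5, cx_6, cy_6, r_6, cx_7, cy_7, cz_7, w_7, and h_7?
cx_1 = 4, cy_1 = 6, cz_1 = 6, cx_2 = 5, cy_2 = 5.5, cz_2 = 0.5, r_2 = 1.5, cx_3 = 1.5, cy_3 = 3, cz_3 = 1, cx_4 = 1.5, cy_4 = 4.5, cz_4 = 6.5, cx_5 = 2.5, cy_5 = 4, cz_5 = 0.5, w_5 = 1.5, h_5 = 1.5, cx_6 = 6, cy_6 = 2.5, r_6 = 1, cx_7 = 0.5, cy_7 = 1, cz_7 = 3, w_7 = 2, h_7 = 2.5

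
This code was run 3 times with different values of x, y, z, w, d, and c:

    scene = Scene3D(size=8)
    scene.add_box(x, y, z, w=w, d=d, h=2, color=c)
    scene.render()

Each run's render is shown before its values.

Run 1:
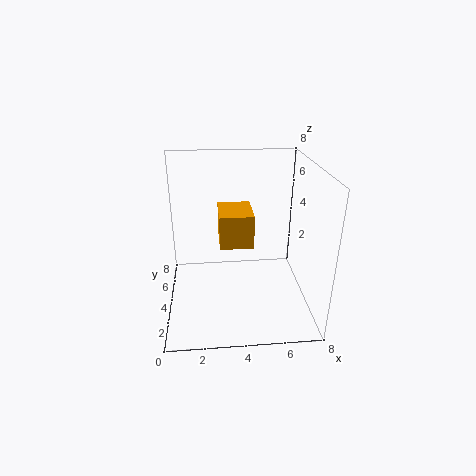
x = 3, y = 4.5, z = 3, w = 2, d = 2.5, c = 'orange'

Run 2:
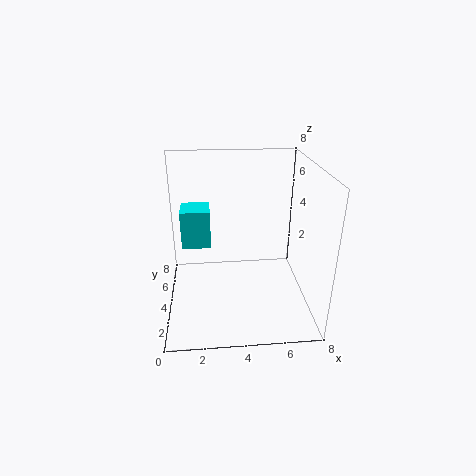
x = 1, y = 3, z = 4, w = 1.5, d = 1.5, c = 'cyan'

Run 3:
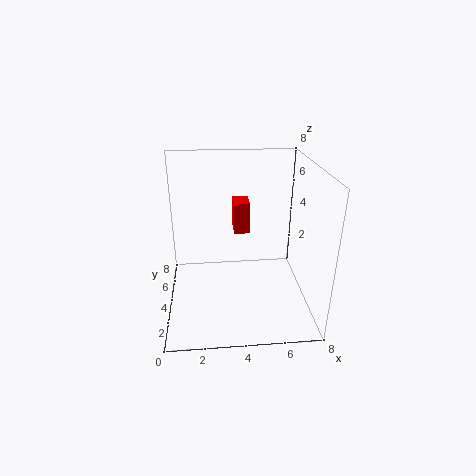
x = 4, y = 6.5, z = 3, w = 1, d = 1.5, c = 'red'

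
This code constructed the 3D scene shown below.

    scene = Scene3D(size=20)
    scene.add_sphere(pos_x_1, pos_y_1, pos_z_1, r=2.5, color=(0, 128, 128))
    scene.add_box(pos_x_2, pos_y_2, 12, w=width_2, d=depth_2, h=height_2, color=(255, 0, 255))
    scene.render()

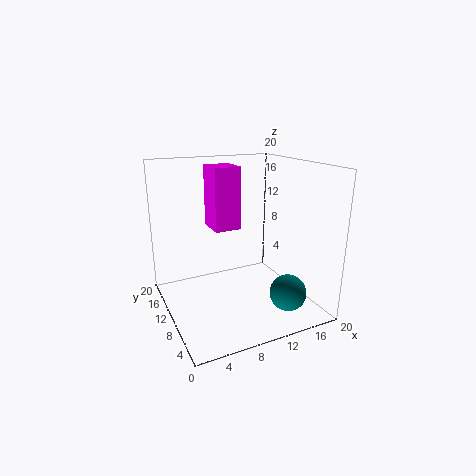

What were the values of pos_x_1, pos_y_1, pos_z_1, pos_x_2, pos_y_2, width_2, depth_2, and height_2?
pos_x_1 = 15
pos_y_1 = 4.5
pos_z_1 = 3
pos_x_2 = 6
pos_y_2 = 8
width_2 = 3.5
depth_2 = 4
height_2 = 8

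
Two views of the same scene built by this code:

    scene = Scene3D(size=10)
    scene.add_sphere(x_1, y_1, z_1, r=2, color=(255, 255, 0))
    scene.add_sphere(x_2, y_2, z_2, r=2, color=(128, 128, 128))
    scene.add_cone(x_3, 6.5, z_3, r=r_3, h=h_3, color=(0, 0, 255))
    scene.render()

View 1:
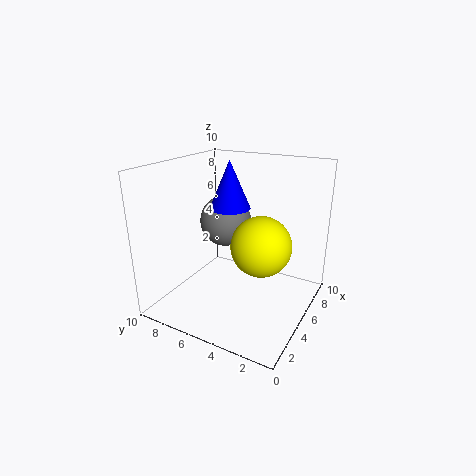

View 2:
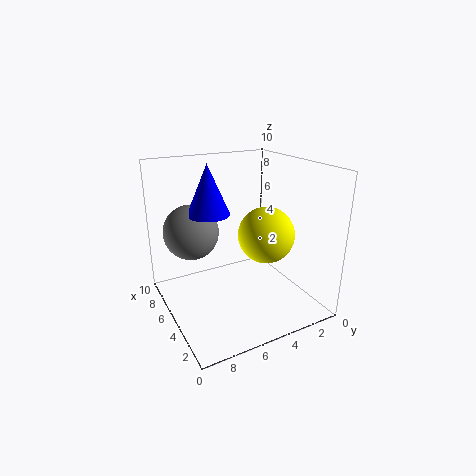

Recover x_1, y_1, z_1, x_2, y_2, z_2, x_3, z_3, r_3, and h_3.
x_1 = 4.5, y_1 = 3, z_1 = 5, x_2 = 7.5, y_2 = 7.5, z_2 = 5, x_3 = 6.5, z_3 = 6.5, r_3 = 1.5, h_3 = 3.5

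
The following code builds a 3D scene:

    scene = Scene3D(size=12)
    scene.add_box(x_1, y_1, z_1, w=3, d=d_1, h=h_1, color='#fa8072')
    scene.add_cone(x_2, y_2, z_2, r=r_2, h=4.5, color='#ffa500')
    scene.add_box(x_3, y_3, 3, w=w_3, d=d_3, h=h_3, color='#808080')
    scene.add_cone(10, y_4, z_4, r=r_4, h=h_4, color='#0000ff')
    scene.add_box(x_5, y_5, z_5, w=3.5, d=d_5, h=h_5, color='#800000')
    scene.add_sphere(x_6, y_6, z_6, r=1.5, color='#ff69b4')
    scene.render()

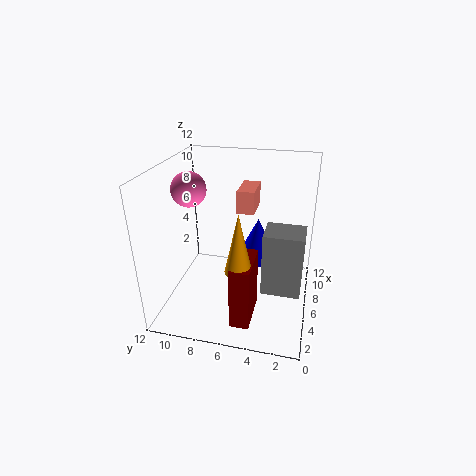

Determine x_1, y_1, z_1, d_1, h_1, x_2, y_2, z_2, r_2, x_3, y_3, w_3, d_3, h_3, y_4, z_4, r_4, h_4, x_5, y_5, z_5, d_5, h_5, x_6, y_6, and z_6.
x_1 = 7.5
y_1 = 5
z_1 = 7.5
d_1 = 1.5
h_1 = 2
x_2 = 2
y_2 = 5
z_2 = 5.5
r_2 = 1
x_3 = 3
y_3 = 0.5
w_3 = 2.5
d_3 = 3
h_3 = 5
y_4 = 5
z_4 = 2
r_4 = 2
h_4 = 4
x_5 = 1
y_5 = 4
z_5 = 1
d_5 = 1.5
h_5 = 5
x_6 = 7
y_6 = 10.5
z_6 = 9.5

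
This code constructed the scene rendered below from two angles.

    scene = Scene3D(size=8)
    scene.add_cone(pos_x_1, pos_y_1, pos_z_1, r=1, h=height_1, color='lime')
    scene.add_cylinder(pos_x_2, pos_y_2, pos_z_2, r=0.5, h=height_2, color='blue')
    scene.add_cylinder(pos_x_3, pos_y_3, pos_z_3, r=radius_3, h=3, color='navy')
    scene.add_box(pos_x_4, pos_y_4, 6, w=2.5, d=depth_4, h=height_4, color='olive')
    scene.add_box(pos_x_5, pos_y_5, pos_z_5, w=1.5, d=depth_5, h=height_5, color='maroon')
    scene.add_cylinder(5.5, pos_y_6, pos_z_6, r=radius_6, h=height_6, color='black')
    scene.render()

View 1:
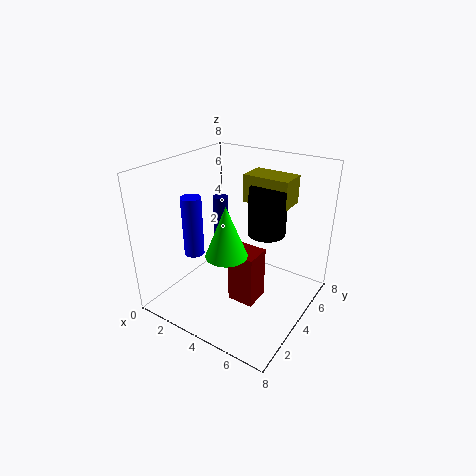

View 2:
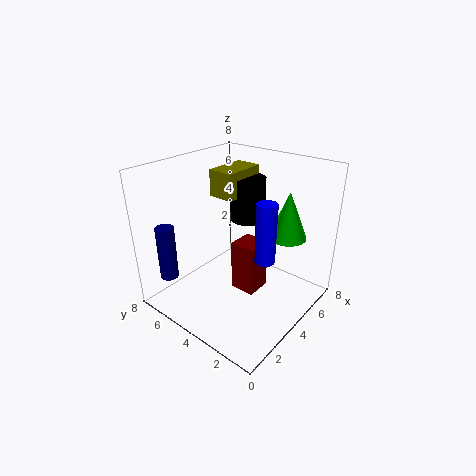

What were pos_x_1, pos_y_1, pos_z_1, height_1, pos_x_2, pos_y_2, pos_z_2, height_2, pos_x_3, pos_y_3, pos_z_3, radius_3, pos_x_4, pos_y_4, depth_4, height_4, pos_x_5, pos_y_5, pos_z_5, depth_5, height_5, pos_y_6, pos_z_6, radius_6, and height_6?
pos_x_1 = 5
pos_y_1 = 1.5
pos_z_1 = 4.5
height_1 = 2.5
pos_x_2 = 3
pos_y_2 = 1.5
pos_z_2 = 4
height_2 = 3
pos_x_3 = 1
pos_y_3 = 6.5
pos_z_3 = 2
radius_3 = 0.5
pos_x_4 = 4
pos_y_4 = 4.5
depth_4 = 1.5
height_4 = 1.5
pos_x_5 = 4
pos_y_5 = 3
pos_z_5 = 0.5
depth_5 = 1.5
height_5 = 3
pos_y_6 = 4.5
pos_z_6 = 4.5
radius_6 = 1
height_6 = 2.5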